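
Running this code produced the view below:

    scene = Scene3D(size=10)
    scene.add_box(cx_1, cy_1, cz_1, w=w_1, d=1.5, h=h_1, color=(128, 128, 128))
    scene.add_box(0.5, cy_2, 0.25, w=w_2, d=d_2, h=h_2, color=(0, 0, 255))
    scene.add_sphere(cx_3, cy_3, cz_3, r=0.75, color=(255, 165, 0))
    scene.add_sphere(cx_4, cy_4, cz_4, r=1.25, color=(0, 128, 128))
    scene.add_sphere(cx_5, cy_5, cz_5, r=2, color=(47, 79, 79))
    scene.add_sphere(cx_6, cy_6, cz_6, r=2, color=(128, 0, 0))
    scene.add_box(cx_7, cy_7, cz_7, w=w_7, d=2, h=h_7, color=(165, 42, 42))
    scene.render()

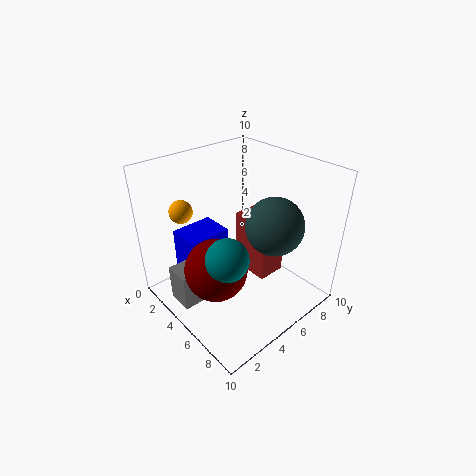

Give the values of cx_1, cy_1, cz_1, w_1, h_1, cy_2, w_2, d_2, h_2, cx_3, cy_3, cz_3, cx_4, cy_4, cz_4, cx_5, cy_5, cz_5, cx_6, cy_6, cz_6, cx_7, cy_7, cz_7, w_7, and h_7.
cx_1 = 3.5
cy_1 = 0.25
cz_1 = 1.5
w_1 = 1.75
h_1 = 2.5
cy_2 = 2.5
w_2 = 2.5
d_2 = 3.25
h_2 = 4.25
cx_3 = 3.25
cy_3 = 1.75
cz_3 = 7.5
cx_4 = 7.75
cy_4 = 1.75
cz_4 = 6.25
cx_5 = 6.75
cy_5 = 6.75
cz_5 = 6
cx_6 = 6
cy_6 = 2.25
cz_6 = 4.25
cx_7 = 4.25
cy_7 = 5.5
cz_7 = 2.25
w_7 = 2.75
h_7 = 4.25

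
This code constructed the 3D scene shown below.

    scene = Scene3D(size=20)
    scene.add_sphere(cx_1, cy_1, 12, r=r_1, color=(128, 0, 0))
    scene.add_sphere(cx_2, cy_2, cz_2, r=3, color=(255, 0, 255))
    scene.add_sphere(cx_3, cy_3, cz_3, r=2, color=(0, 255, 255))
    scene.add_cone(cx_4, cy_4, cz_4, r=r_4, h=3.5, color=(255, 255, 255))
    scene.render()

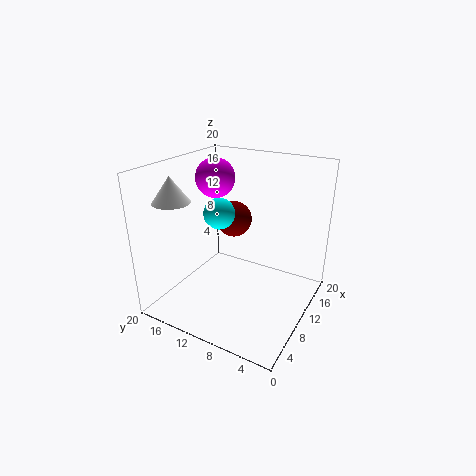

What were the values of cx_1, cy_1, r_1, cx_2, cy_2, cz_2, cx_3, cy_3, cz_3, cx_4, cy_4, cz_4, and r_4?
cx_1 = 11.5; cy_1 = 11.5; r_1 = 2.5; cx_2 = 14.5; cy_2 = 16.5; cz_2 = 16.5; cx_3 = 7; cy_3 = 11; cz_3 = 14.5; cx_4 = 5; cy_4 = 17; cz_4 = 15.5; r_4 = 2.5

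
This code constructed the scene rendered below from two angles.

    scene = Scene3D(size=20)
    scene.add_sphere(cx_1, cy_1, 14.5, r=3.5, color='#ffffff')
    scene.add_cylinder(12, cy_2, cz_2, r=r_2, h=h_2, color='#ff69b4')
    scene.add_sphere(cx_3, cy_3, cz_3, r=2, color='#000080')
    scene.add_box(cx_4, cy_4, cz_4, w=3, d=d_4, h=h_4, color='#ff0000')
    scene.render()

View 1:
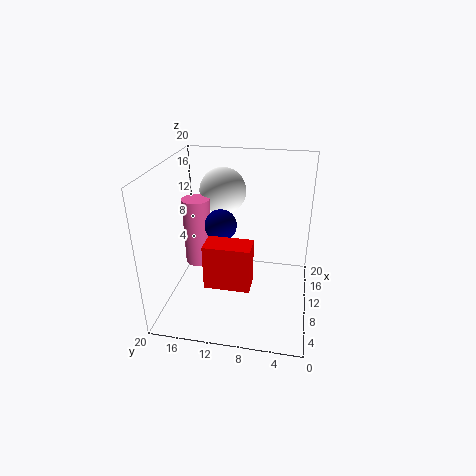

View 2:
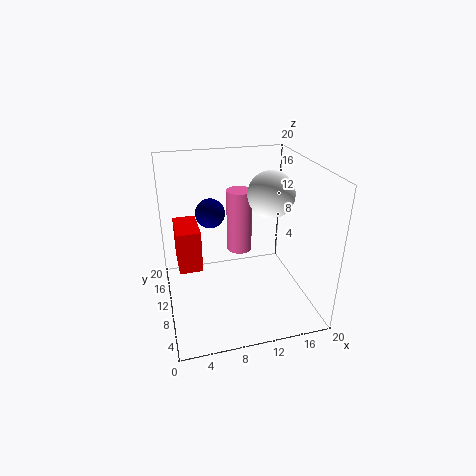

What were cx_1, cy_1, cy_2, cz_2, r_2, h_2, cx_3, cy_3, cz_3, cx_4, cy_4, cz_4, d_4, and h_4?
cx_1 = 16, cy_1 = 13.5, cy_2 = 16.5, cz_2 = 4.5, r_2 = 2, h_2 = 10, cx_3 = 6.5, cy_3 = 11.5, cz_3 = 13.5, cx_4 = 1.5, cy_4 = 7, cz_4 = 7.5, d_4 = 5.5, h_4 = 5.5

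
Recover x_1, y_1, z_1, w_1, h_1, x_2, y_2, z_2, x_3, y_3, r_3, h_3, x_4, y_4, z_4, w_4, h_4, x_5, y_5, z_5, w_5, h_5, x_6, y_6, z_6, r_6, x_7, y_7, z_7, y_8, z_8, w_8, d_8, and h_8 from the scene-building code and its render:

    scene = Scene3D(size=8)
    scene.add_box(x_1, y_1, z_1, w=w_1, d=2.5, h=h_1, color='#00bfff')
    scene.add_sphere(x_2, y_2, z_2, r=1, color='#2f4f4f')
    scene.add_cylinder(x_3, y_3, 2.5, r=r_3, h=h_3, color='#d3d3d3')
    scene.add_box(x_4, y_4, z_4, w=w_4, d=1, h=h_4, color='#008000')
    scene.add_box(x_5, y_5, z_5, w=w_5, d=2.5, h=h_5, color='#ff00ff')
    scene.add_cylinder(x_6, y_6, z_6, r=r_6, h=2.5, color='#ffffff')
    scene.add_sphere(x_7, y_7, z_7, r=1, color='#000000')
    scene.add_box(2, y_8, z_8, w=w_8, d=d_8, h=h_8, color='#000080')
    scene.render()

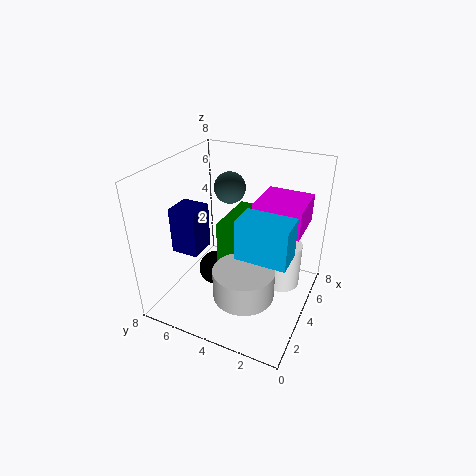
x_1 = 1.5, y_1 = 0.5, z_1 = 4.5, w_1 = 1.5, h_1 = 2, x_2 = 7, y_2 = 6, z_2 = 5.5, x_3 = 1.5, y_3 = 2.5, r_3 = 1.5, h_3 = 1.5, x_4 = 2.5, y_4 = 3.5, z_4 = 2.5, w_4 = 3, h_4 = 3, x_5 = 3.5, y_5 = 0.5, z_5 = 5, w_5 = 2.5, h_5 = 1.5, x_6 = 4.5, y_6 = 1.5, z_6 = 1.5, r_6 = 1, x_7 = 4, y_7 = 5.5, z_7 = 1.5, y_8 = 5.5, z_8 = 3.5, w_8 = 1.5, d_8 = 1.5, h_8 = 2.5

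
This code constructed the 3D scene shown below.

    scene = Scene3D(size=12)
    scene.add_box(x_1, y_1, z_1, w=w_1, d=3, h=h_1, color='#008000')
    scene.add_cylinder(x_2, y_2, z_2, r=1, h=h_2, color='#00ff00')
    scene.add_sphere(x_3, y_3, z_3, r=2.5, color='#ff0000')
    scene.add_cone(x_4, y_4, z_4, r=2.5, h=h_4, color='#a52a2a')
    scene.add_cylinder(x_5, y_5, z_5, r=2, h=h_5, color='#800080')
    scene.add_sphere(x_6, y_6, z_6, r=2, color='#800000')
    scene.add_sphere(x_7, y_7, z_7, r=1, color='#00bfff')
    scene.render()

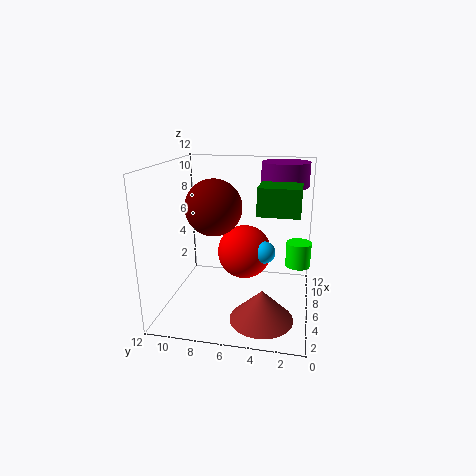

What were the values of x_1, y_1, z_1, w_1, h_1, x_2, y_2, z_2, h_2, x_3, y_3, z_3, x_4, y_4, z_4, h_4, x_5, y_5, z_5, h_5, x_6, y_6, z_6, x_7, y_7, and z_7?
x_1 = 2.5, y_1 = 1, z_1 = 9, w_1 = 2.5, h_1 = 2, x_2 = 6, y_2 = 1, z_2 = 4, h_2 = 2, x_3 = 9, y_3 = 6, z_3 = 3.5, x_4 = 3, y_4 = 3.5, z_4 = 0.5, h_4 = 2.5, x_5 = 8.5, y_5 = 2.5, z_5 = 10, h_5 = 2, x_6 = 2.5, y_6 = 7, z_6 = 9.5, x_7 = 8, y_7 = 4, z_7 = 4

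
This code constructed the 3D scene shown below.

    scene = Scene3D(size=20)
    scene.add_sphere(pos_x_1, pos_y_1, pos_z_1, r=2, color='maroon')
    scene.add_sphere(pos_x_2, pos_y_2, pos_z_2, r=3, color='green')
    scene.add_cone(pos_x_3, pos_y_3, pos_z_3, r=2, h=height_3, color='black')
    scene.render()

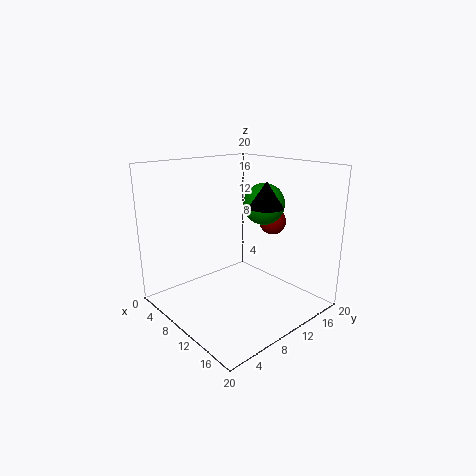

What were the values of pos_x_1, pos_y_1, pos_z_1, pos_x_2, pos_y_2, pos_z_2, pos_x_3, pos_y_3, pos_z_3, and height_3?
pos_x_1 = 10
pos_y_1 = 17
pos_z_1 = 11
pos_x_2 = 10
pos_y_2 = 15
pos_z_2 = 14
pos_x_3 = 17
pos_y_3 = 8
pos_z_3 = 16
height_3 = 3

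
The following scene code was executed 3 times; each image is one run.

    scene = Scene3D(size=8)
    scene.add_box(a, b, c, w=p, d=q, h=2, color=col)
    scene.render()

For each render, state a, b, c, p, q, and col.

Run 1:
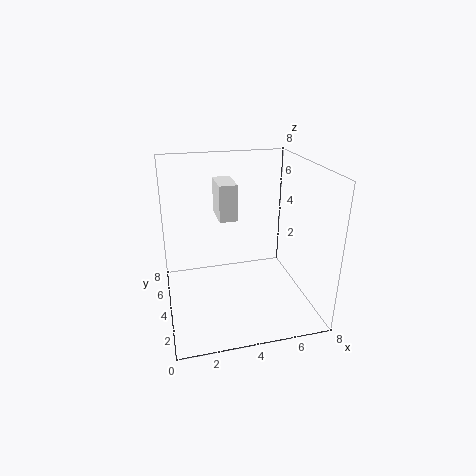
a = 3, b = 4, c = 5, p = 1, q = 2, col = 'white'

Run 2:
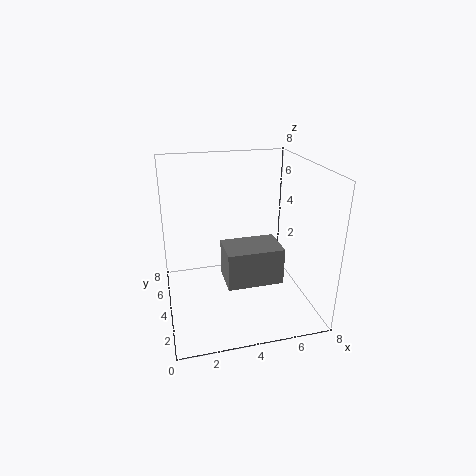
a = 3, b = 2, c = 2, p = 3, q = 2, col = 'gray'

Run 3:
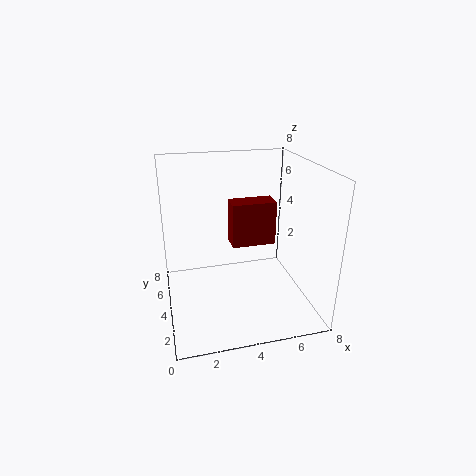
a = 3, b = 1, c = 5, p = 2, q = 1, col = 'maroon'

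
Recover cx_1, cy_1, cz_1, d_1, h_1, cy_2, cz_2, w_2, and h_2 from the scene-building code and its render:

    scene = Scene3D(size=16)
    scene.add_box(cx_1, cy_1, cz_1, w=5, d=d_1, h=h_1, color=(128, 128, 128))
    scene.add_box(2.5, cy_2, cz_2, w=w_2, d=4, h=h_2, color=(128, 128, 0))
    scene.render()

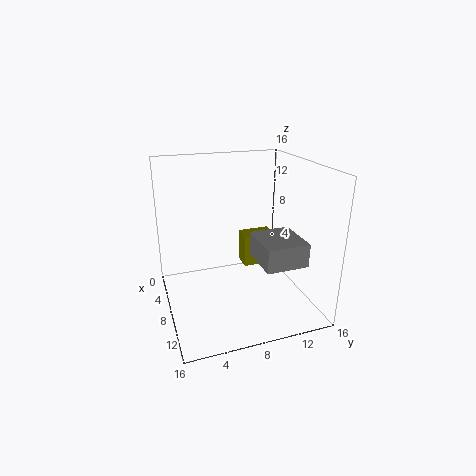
cx_1 = 9, cy_1 = 9, cz_1 = 6.5, d_1 = 4.5, h_1 = 2.5, cy_2 = 10, cz_2 = 2.5, w_2 = 2.5, h_2 = 4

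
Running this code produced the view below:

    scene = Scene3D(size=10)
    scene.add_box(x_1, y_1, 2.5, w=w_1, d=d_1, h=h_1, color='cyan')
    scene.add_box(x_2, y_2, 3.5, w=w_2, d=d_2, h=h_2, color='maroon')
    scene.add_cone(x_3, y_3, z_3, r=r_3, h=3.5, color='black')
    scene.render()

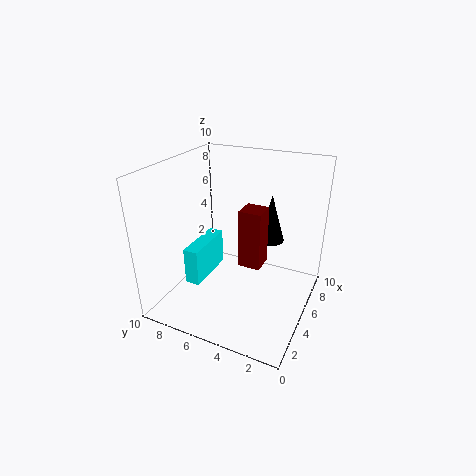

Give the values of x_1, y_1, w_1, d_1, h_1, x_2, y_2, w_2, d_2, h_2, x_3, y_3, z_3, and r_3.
x_1 = 2; y_1 = 6.5; w_1 = 3.5; d_1 = 1; h_1 = 2.5; x_2 = 4; y_2 = 3; w_2 = 1.5; d_2 = 1.5; h_2 = 4; x_3 = 7.5; y_3 = 3.5; z_3 = 4; r_3 = 1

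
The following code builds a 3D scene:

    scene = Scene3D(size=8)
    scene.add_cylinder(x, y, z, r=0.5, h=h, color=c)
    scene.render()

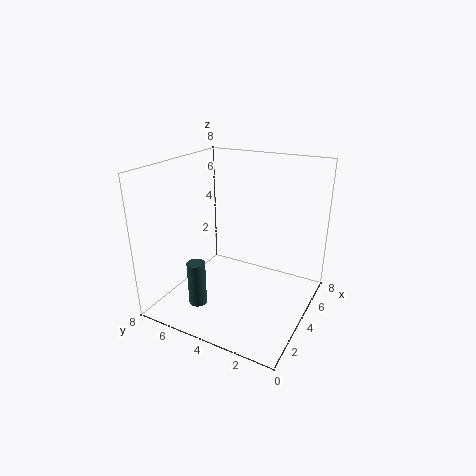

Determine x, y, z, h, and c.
x = 2; y = 5.5; z = 0.5; h = 2.5; c = 'darkslategray'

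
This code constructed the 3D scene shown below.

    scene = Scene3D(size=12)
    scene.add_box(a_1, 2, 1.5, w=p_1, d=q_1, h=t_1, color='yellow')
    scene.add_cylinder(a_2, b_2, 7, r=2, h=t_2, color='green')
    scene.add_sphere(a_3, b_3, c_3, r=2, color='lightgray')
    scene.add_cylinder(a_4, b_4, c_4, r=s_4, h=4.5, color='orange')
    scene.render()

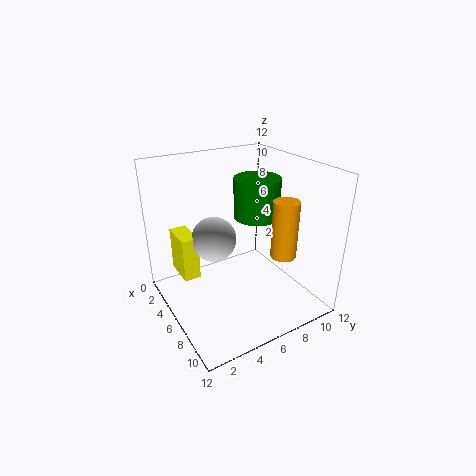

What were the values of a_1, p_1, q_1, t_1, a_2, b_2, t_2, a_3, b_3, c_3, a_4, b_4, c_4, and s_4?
a_1 = 0.5, p_1 = 3, q_1 = 1.5, t_1 = 4, a_2 = 5, b_2 = 8.5, t_2 = 3.5, a_3 = 3.5, b_3 = 5, c_3 = 5, a_4 = 9.5, b_4 = 8, c_4 = 5.5, s_4 = 1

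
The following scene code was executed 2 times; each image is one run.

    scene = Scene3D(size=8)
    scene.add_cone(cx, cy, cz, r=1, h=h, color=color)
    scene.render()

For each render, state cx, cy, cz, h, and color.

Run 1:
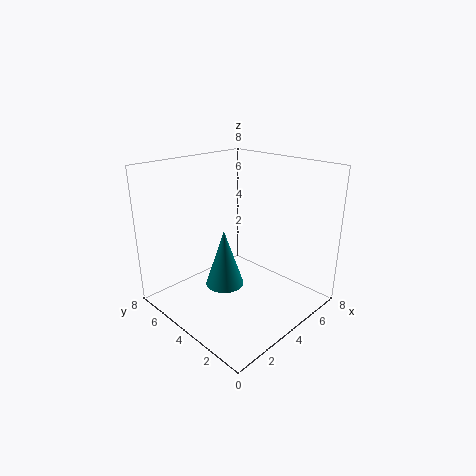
cx = 2.5, cy = 3.5, cz = 2, h = 3, color = 'teal'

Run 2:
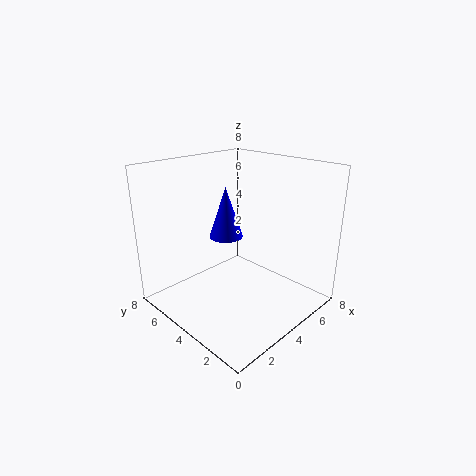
cx = 4.5, cy = 5.5, cz = 3.5, h = 3, color = 'blue'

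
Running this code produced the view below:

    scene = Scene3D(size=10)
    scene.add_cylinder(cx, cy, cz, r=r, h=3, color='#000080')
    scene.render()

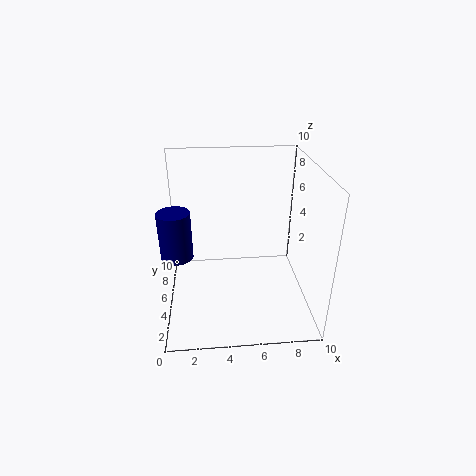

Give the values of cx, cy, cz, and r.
cx = 1; cy = 3; cz = 5; r = 1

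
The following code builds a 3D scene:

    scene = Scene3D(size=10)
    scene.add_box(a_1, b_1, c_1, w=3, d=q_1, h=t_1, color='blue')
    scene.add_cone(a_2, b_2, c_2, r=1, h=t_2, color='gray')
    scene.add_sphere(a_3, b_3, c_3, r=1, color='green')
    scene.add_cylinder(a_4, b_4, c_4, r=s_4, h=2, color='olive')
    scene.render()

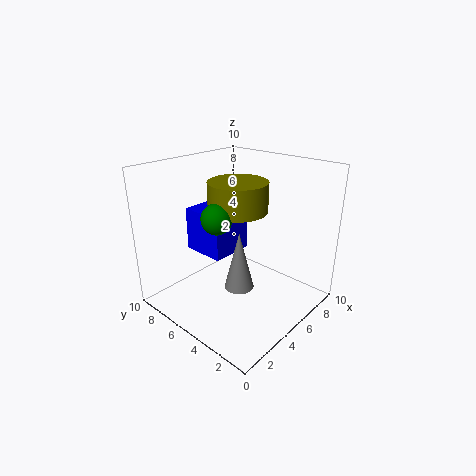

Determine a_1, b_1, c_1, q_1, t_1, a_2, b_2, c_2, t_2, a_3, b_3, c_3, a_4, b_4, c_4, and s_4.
a_1 = 3, b_1 = 5, c_1 = 4, q_1 = 3, t_1 = 3, a_2 = 4, b_2 = 4, c_2 = 2, t_2 = 4, a_3 = 3, b_3 = 5, c_3 = 7, a_4 = 5, b_4 = 5, c_4 = 7, s_4 = 2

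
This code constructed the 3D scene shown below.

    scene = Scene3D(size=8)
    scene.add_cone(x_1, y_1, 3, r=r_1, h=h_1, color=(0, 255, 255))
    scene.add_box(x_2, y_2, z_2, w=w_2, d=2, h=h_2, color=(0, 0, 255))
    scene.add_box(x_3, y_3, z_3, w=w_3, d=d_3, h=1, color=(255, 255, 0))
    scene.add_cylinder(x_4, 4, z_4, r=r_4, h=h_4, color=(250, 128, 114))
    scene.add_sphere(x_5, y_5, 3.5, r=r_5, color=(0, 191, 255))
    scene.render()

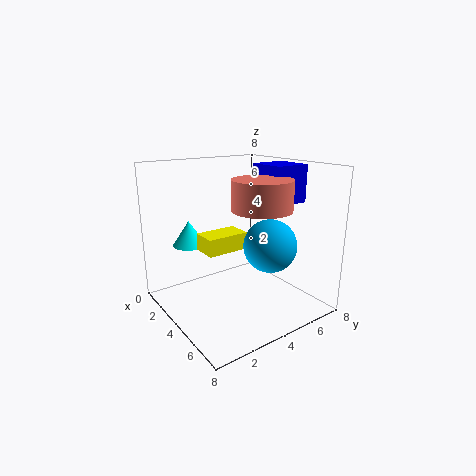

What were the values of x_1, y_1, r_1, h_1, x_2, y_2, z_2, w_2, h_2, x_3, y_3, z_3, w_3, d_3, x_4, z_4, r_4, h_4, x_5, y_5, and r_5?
x_1 = 1
y_1 = 2.5
r_1 = 1
h_1 = 1.5
x_2 = 4
y_2 = 5
z_2 = 6
w_2 = 2
h_2 = 2
x_3 = 2
y_3 = 2.5
z_3 = 3
w_3 = 1.5
d_3 = 2.5
x_4 = 6
z_4 = 6
r_4 = 1.5
h_4 = 1.5
x_5 = 5
y_5 = 5.5
r_5 = 1.5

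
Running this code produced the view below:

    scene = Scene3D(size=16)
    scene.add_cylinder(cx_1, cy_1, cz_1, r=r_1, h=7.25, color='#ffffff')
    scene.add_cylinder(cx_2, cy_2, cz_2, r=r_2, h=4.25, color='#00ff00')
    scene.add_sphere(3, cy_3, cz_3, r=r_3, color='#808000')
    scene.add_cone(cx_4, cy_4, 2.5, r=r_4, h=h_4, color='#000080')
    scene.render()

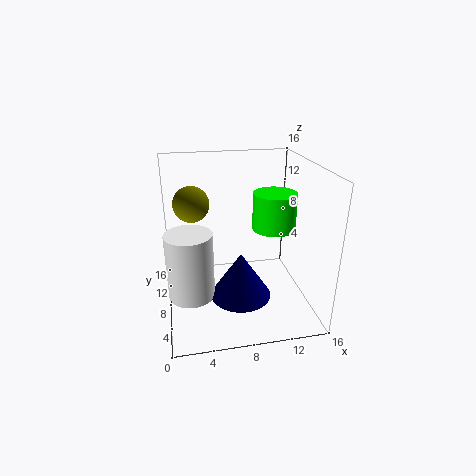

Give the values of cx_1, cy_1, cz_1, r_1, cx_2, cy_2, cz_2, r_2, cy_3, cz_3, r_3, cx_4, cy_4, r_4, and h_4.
cx_1 = 2.5, cy_1 = 6.25, cz_1 = 2.5, r_1 = 2.5, cx_2 = 12.5, cy_2 = 9.25, cz_2 = 8.25, r_2 = 2.5, cy_3 = 6, cz_3 = 13, r_3 = 1.75, cx_4 = 7.75, cy_4 = 5.25, r_4 = 3.25, h_4 = 5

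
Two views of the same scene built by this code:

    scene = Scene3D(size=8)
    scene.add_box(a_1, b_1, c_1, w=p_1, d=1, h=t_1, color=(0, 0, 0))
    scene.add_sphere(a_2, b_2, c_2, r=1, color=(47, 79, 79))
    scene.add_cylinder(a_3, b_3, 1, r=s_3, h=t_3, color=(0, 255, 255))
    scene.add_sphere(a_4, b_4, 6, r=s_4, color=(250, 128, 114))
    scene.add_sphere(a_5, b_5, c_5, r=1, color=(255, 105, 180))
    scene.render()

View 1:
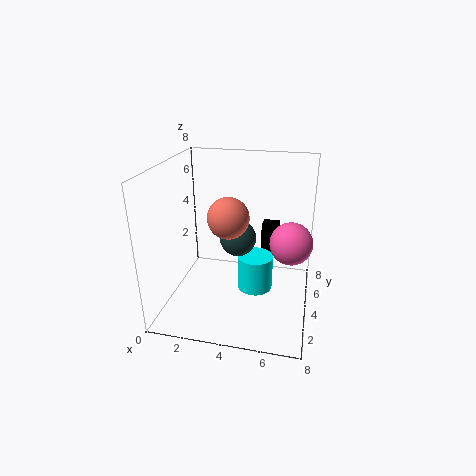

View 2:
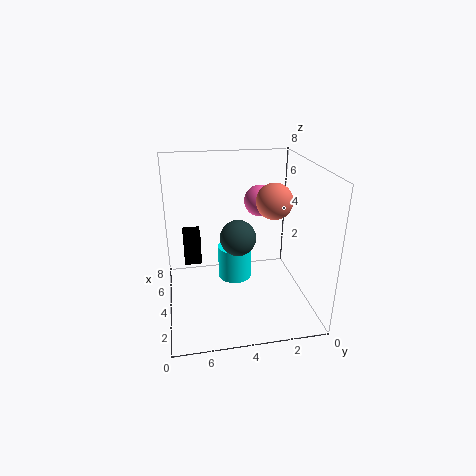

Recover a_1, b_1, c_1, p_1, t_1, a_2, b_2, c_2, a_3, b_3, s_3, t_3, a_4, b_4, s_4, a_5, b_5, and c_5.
a_1 = 5, b_1 = 6, c_1 = 2, p_1 = 1, t_1 = 2, a_2 = 4, b_2 = 4, c_2 = 4, a_3 = 5, b_3 = 4, s_3 = 1, t_3 = 2, a_4 = 4, b_4 = 2, s_4 = 1, a_5 = 7, b_5 = 2, c_5 = 5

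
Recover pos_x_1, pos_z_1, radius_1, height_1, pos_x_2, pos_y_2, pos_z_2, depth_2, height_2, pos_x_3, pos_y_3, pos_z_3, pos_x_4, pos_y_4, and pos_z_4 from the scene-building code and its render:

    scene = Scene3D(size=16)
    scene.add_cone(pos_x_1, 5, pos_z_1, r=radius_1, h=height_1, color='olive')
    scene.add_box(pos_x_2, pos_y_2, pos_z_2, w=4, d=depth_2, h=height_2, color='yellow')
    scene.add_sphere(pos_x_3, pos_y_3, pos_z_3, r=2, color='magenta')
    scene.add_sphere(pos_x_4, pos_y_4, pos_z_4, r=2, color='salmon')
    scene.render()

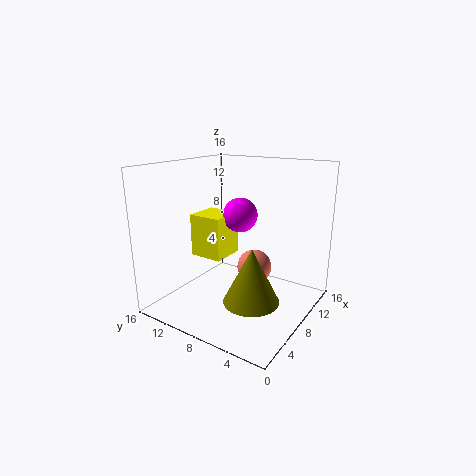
pos_x_1 = 6; pos_z_1 = 2; radius_1 = 3; height_1 = 6; pos_x_2 = 7; pos_y_2 = 10; pos_z_2 = 5; depth_2 = 4; height_2 = 5; pos_x_3 = 10; pos_y_3 = 9; pos_z_3 = 10; pos_x_4 = 10; pos_y_4 = 7; pos_z_4 = 4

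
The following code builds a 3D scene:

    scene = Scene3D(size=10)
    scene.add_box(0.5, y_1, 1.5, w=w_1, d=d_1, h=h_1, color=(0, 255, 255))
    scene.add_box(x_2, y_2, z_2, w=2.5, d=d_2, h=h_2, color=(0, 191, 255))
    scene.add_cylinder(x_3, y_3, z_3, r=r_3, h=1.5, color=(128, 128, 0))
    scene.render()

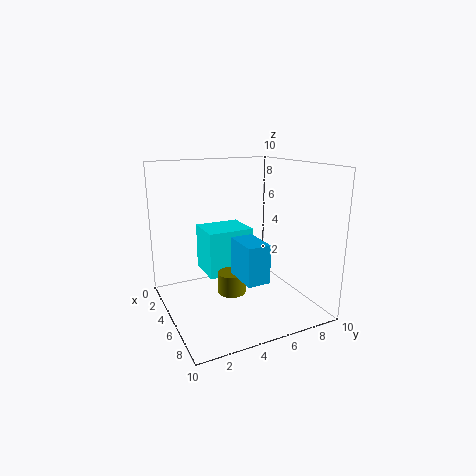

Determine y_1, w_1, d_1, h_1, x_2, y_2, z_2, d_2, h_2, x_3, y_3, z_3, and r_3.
y_1 = 3.5
w_1 = 3
d_1 = 3.5
h_1 = 3.5
x_2 = 6
y_2 = 4
z_2 = 3
d_2 = 1.5
h_2 = 2.5
x_3 = 5
y_3 = 4.5
z_3 = 1
r_3 = 1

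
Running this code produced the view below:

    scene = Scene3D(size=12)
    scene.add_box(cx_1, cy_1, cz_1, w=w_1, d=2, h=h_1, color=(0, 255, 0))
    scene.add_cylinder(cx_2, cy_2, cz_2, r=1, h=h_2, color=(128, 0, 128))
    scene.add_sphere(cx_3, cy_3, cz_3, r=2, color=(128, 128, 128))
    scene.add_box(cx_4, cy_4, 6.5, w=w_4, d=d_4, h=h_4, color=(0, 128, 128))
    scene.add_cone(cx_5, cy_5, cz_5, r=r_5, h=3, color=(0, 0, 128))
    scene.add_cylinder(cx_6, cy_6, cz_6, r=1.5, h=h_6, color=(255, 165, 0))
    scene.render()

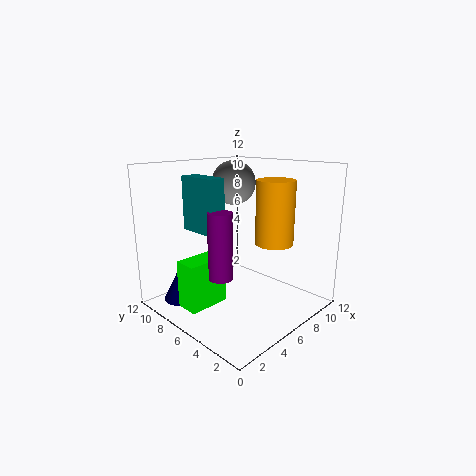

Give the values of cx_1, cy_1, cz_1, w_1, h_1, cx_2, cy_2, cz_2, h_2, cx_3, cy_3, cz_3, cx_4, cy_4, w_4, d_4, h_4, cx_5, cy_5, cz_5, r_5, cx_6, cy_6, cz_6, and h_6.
cx_1 = 1.5; cy_1 = 6.5; cz_1 = 0.5; w_1 = 3.5; h_1 = 4; cx_2 = 4; cy_2 = 6; cz_2 = 3; h_2 = 5.5; cx_3 = 8.5; cy_3 = 9; cz_3 = 10; cx_4 = 3.5; cy_4 = 6.5; w_4 = 1.5; d_4 = 3.5; h_4 = 4.5; cx_5 = 2.5; cy_5 = 9.5; cz_5 = 0.5; r_5 = 1.5; cx_6 = 7; cy_6 = 3; cz_6 = 6; h_6 = 5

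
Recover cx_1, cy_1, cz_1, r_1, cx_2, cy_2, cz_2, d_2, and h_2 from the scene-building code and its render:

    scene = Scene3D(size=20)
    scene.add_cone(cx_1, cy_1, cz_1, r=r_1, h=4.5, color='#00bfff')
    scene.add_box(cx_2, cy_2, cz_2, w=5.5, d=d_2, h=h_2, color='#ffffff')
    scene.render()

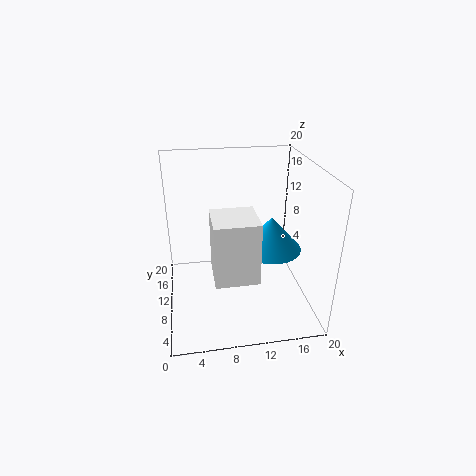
cx_1 = 14, cy_1 = 7.5, cz_1 = 9.5, r_1 = 4, cx_2 = 6, cy_2 = 2.5, cz_2 = 7.5, d_2 = 5.5, h_2 = 8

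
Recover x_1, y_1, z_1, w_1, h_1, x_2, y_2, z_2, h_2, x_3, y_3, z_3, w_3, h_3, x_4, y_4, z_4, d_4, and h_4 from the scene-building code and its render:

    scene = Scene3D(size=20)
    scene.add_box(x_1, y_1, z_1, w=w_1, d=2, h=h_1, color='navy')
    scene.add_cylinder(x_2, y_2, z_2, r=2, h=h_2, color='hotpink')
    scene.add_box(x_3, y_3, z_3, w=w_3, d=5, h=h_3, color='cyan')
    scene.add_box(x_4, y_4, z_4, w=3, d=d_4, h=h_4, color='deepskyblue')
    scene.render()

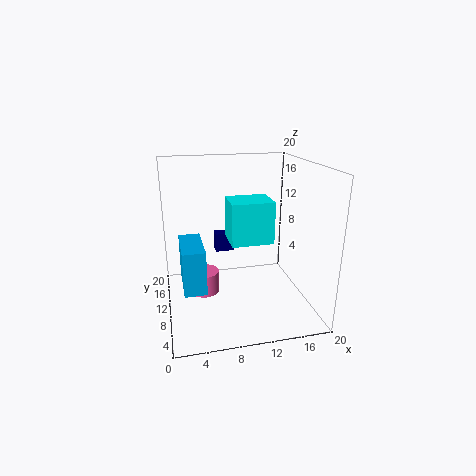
x_1 = 8
y_1 = 17
z_1 = 5
w_1 = 3
h_1 = 3
x_2 = 5
y_2 = 9
z_2 = 3
h_2 = 3
x_3 = 9
y_3 = 9
z_3 = 9
w_3 = 6
h_3 = 6
x_4 = 2
y_4 = 6
z_4 = 4
d_4 = 7
h_4 = 6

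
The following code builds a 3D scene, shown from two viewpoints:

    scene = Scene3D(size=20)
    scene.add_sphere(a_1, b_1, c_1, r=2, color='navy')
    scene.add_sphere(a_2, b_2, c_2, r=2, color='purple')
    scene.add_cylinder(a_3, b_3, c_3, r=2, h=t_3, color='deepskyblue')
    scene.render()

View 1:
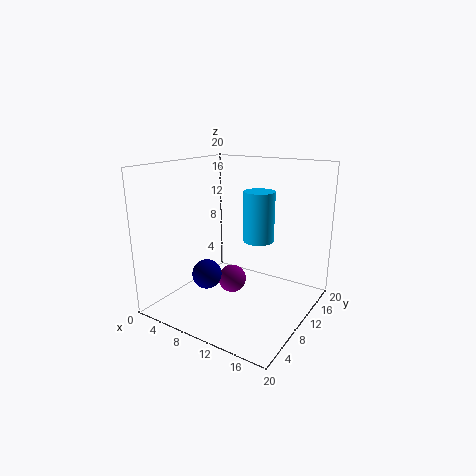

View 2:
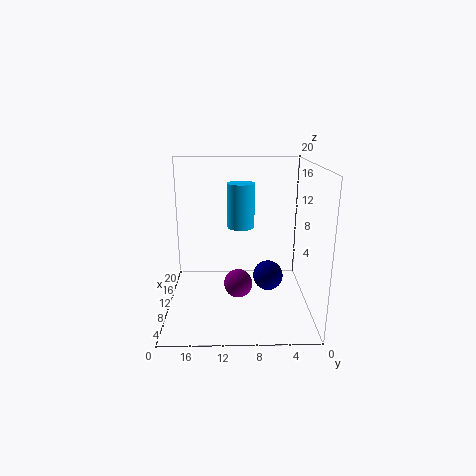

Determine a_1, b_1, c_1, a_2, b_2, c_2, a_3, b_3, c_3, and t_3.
a_1 = 7.5
b_1 = 6
c_1 = 5.5
a_2 = 9
b_2 = 10
c_2 = 3.5
a_3 = 13.5
b_3 = 9.5
c_3 = 10.5
t_3 = 6.5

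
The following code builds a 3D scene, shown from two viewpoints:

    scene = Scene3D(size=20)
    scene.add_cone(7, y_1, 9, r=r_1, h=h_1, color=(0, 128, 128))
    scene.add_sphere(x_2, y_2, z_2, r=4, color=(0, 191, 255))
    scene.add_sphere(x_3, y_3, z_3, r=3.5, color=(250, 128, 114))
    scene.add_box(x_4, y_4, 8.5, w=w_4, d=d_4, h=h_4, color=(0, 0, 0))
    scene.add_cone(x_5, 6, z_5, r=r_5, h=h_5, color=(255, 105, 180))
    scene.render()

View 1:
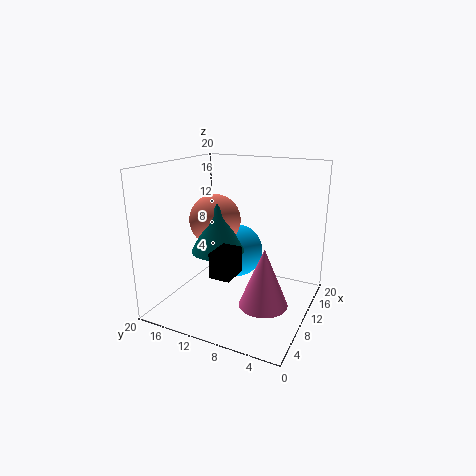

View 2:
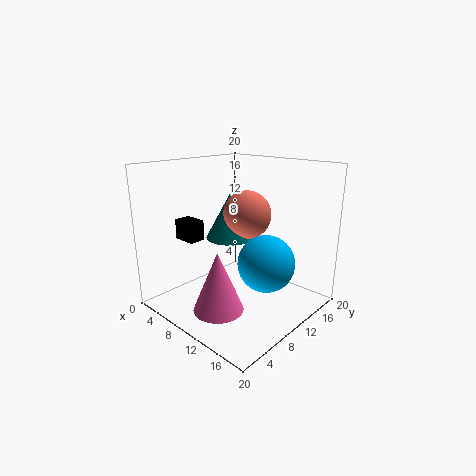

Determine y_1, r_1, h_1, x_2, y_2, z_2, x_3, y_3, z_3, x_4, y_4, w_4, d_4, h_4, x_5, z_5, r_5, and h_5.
y_1 = 11.5, r_1 = 3.5, h_1 = 6.5, x_2 = 13.5, y_2 = 12, z_2 = 6.5, x_3 = 9, y_3 = 13, z_3 = 12.5, x_4 = 0.5, y_4 = 6.5, w_4 = 3.5, d_4 = 2.5, h_4 = 3, x_5 = 10, z_5 = 0.5, r_5 = 3.5, h_5 = 8.5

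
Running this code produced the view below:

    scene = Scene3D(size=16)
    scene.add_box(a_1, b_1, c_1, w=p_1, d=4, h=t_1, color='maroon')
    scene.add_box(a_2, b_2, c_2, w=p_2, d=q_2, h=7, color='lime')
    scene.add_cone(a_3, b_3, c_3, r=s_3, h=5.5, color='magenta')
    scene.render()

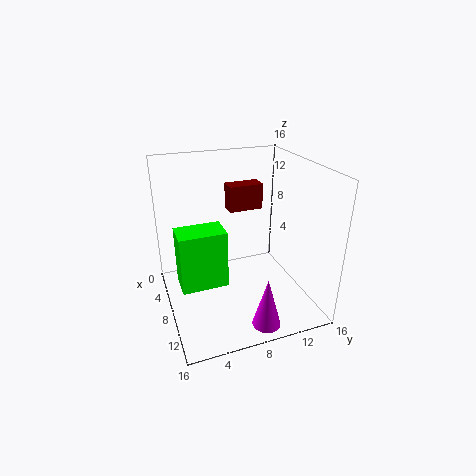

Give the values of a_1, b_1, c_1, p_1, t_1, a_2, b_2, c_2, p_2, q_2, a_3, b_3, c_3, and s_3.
a_1 = 3.5, b_1 = 8, c_1 = 10, p_1 = 2, t_1 = 3, a_2 = 4, b_2 = 1.5, c_2 = 1.5, p_2 = 3.5, q_2 = 5.5, a_3 = 14, b_3 = 9, c_3 = 0.5, s_3 = 1.5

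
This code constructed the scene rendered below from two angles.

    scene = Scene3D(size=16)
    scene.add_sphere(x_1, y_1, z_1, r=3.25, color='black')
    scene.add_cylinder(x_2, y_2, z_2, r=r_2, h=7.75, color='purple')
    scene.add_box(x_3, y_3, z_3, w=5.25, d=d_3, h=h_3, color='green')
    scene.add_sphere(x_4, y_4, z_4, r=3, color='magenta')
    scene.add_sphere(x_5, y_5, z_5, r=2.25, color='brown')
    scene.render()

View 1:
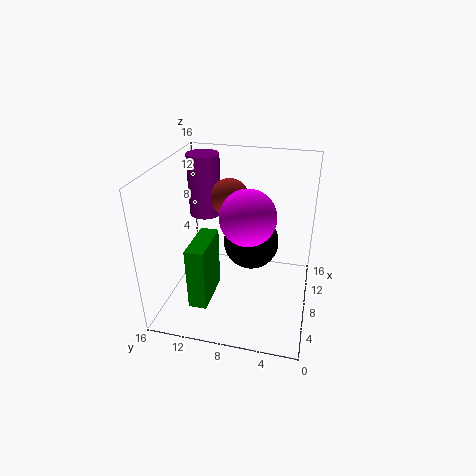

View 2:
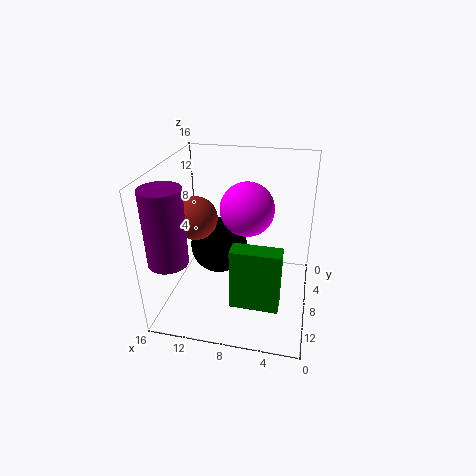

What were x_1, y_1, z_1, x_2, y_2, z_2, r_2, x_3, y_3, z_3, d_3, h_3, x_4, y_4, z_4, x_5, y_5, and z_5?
x_1 = 10.5, y_1 = 7, z_1 = 6.25, x_2 = 13.75, y_2 = 13.75, z_2 = 7.75, r_2 = 2, x_3 = 2.75, y_3 = 10.25, z_3 = 1.75, d_3 = 2, h_3 = 7, x_4 = 7.25, y_4 = 6.75, z_4 = 11, x_5 = 12, y_5 = 10, z_5 = 11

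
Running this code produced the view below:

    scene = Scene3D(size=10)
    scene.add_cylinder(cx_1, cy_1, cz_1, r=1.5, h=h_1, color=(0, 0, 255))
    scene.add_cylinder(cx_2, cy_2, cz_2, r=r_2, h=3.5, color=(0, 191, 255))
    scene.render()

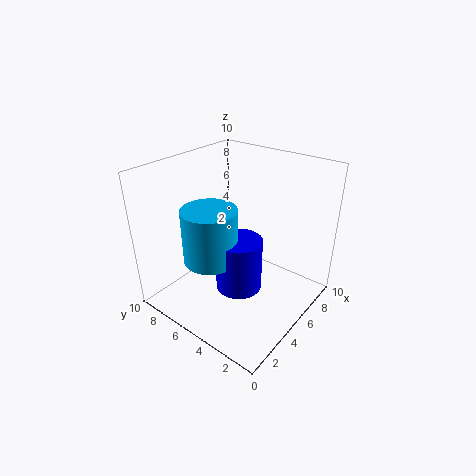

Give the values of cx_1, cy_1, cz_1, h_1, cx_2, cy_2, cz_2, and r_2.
cx_1 = 3.5; cy_1 = 3.75; cz_1 = 2.5; h_1 = 3.5; cx_2 = 2.5; cy_2 = 5.25; cz_2 = 4.5; r_2 = 1.75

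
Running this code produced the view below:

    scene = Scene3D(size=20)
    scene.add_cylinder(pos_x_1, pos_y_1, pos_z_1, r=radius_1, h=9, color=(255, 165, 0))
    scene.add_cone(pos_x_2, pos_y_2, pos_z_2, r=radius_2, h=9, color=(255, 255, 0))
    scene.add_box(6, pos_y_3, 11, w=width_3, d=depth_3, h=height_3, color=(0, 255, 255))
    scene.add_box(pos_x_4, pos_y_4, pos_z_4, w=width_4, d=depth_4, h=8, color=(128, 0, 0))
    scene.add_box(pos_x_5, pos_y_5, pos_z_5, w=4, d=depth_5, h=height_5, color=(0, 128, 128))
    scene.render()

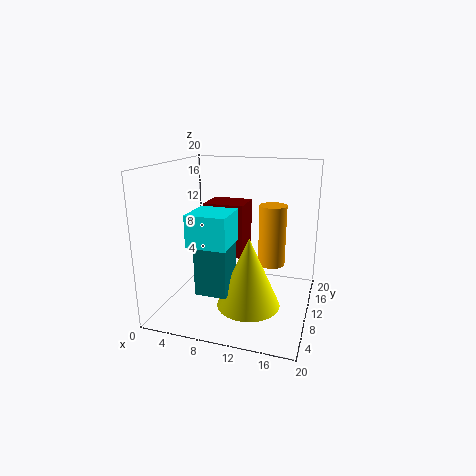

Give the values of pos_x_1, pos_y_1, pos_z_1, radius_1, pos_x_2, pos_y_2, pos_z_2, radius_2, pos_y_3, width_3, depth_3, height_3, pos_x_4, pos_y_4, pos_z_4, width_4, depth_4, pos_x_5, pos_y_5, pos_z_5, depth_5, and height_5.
pos_x_1 = 14
pos_y_1 = 14
pos_z_1 = 5
radius_1 = 2
pos_x_2 = 13
pos_y_2 = 5
pos_z_2 = 3
radius_2 = 4
pos_y_3 = 2
width_3 = 5
depth_3 = 5
height_3 = 4
pos_x_4 = 4
pos_y_4 = 12
pos_z_4 = 6
width_4 = 6
depth_4 = 5
pos_x_5 = 7
pos_y_5 = 2
pos_z_5 = 5
depth_5 = 4
height_5 = 8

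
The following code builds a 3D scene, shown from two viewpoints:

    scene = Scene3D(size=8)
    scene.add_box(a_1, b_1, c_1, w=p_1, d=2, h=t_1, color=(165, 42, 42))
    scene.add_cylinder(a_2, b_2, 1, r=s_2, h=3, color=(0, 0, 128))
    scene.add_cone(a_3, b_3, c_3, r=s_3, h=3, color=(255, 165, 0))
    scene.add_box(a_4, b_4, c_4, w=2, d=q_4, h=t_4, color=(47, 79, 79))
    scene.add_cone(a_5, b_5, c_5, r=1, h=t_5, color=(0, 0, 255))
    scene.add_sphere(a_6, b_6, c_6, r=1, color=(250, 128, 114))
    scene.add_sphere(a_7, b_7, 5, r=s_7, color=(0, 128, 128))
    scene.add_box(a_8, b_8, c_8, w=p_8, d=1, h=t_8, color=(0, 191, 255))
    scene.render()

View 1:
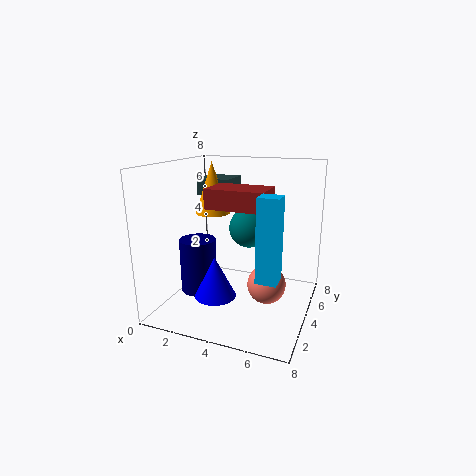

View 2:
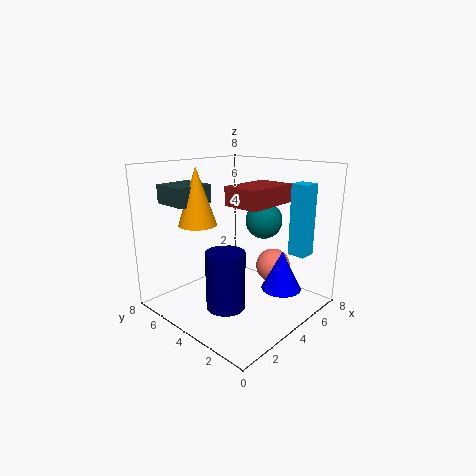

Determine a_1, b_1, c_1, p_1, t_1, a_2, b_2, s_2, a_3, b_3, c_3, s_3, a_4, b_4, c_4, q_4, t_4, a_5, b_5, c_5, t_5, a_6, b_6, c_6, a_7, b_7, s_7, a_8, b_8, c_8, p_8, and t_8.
a_1 = 3; b_1 = 2; c_1 = 6; p_1 = 3; t_1 = 1; a_2 = 2; b_2 = 3; s_2 = 1; a_3 = 2; b_3 = 5; c_3 = 5; s_3 = 1; a_4 = 1; b_4 = 5; c_4 = 6; q_4 = 2; t_4 = 1; a_5 = 4; b_5 = 1; c_5 = 2; t_5 = 2; a_6 = 6; b_6 = 3; c_6 = 2; a_7 = 5; b_7 = 3; s_7 = 1; a_8 = 6; b_8 = 1; c_8 = 3; p_8 = 1; t_8 = 4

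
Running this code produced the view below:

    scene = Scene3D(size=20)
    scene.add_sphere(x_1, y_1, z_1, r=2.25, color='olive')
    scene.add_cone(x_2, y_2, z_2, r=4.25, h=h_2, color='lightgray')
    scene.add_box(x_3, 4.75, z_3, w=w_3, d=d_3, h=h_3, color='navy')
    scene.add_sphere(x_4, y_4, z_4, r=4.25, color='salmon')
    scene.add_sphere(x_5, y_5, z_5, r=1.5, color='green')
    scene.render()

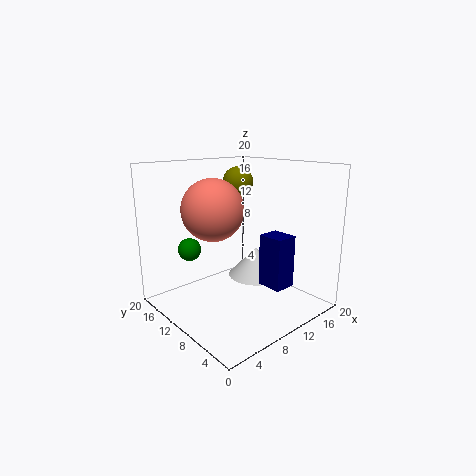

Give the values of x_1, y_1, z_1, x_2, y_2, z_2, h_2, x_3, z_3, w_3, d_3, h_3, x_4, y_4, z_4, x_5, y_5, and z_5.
x_1 = 13.5; y_1 = 14; z_1 = 17; x_2 = 15.5; y_2 = 12; z_2 = 2.25; h_2 = 4.5; x_3 = 12.75; z_3 = 2.75; w_3 = 3.25; d_3 = 3.75; h_3 = 7.5; x_4 = 7.25; y_4 = 12; z_4 = 14; x_5 = 3.5; y_5 = 12.25; z_5 = 9.25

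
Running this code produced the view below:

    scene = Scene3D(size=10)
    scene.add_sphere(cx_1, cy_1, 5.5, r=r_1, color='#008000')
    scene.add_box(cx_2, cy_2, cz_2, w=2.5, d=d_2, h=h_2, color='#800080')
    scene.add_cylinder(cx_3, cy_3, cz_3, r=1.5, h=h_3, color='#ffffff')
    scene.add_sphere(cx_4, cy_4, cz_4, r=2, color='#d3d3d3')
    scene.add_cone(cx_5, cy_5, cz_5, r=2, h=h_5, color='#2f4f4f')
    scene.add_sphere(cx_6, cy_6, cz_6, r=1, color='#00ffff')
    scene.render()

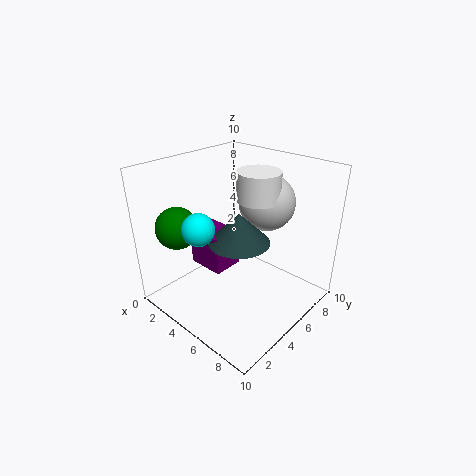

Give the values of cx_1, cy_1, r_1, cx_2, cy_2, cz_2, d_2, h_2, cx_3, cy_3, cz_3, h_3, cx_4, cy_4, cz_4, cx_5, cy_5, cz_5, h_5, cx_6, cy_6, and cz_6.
cx_1 = 1.5; cy_1 = 2.5; r_1 = 1.5; cx_2 = 3; cy_2 = 2.5; cz_2 = 3.5; d_2 = 2; h_2 = 2.5; cx_3 = 5.5; cy_3 = 6.5; cz_3 = 7.5; h_3 = 2; cx_4 = 5.5; cy_4 = 7.5; cz_4 = 7; cx_5 = 6; cy_5 = 4; cz_5 = 5.5; h_5 = 2; cx_6 = 5; cy_6 = 1.5; cz_6 = 7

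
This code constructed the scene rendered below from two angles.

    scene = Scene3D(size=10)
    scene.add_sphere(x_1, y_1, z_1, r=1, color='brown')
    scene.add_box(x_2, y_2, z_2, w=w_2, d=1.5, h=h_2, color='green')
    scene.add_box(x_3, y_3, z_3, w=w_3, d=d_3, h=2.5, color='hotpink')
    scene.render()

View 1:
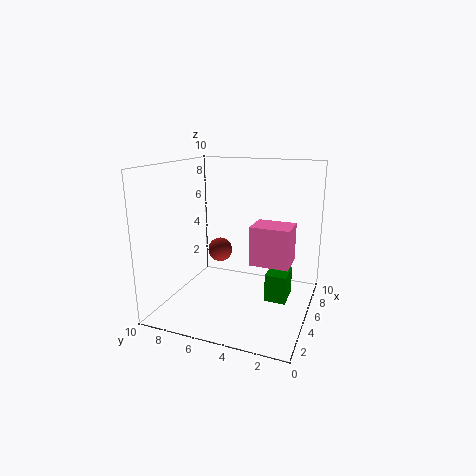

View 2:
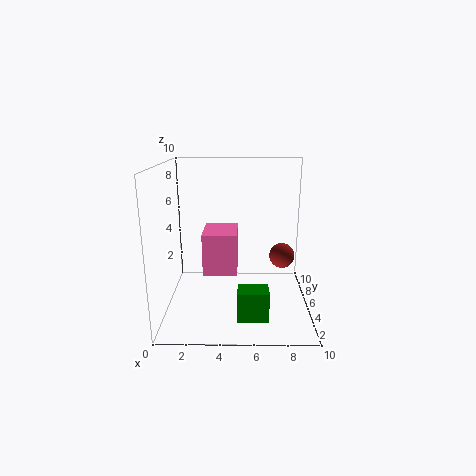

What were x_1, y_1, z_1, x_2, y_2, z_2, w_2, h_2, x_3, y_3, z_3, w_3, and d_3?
x_1 = 8.5
y_1 = 8
z_1 = 2.5
x_2 = 5
y_2 = 1.5
z_2 = 0.5
w_2 = 2
h_2 = 2
x_3 = 3
y_3 = 1
z_3 = 4
w_3 = 2
d_3 = 2.5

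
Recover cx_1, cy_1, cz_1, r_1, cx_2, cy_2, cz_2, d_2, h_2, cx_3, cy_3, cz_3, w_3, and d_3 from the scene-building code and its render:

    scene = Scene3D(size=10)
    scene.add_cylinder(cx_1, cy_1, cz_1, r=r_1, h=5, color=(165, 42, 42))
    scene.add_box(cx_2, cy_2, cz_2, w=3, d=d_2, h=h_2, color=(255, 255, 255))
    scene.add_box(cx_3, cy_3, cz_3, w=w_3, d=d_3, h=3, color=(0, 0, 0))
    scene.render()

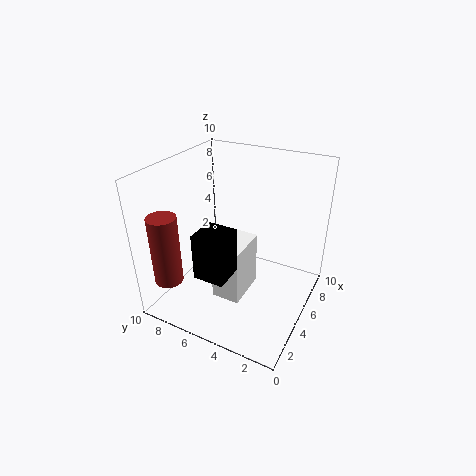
cx_1 = 2; cy_1 = 9; cz_1 = 2; r_1 = 1; cx_2 = 3; cy_2 = 4; cz_2 = 1; d_2 = 2; h_2 = 4; cx_3 = 1; cy_3 = 4; cz_3 = 4; w_3 = 2; d_3 = 2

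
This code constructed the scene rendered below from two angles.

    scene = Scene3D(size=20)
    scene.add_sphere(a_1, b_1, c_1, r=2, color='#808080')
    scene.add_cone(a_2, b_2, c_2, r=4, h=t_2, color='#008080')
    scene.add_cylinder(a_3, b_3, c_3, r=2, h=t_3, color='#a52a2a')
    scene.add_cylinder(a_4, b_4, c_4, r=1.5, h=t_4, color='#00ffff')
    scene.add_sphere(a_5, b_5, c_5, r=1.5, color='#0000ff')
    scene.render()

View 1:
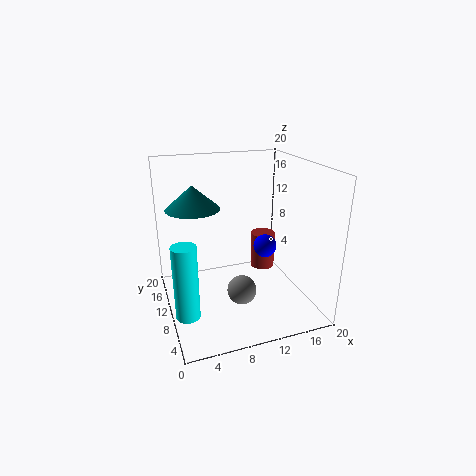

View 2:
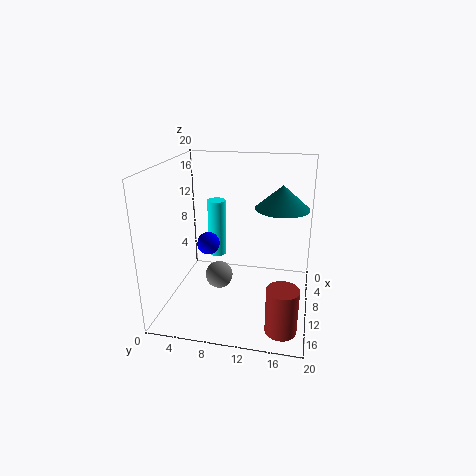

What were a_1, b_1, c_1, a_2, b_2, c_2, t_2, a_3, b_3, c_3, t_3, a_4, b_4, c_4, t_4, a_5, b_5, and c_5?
a_1 = 9.5
b_1 = 7
c_1 = 3.5
a_2 = 5
b_2 = 15.5
c_2 = 13
t_2 = 3.5
a_3 = 17
b_3 = 17
c_3 = 1
t_3 = 6
a_4 = 1.5
b_4 = 4.5
c_4 = 3
t_4 = 9.5
a_5 = 12.5
b_5 = 6.5
c_5 = 10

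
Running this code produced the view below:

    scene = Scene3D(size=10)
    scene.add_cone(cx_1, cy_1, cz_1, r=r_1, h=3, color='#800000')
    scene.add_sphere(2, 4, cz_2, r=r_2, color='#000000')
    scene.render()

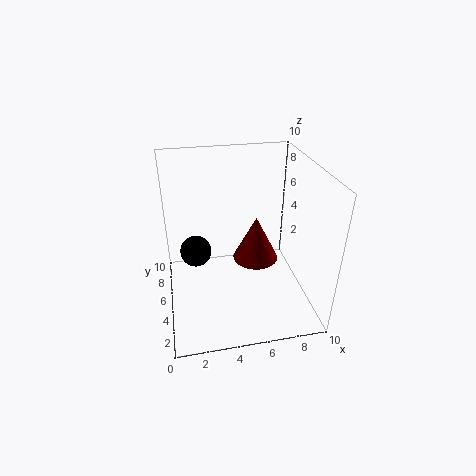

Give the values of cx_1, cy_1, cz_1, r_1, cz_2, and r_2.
cx_1 = 6, cy_1 = 4, cz_1 = 4, r_1 = 1.5, cz_2 = 5, r_2 = 1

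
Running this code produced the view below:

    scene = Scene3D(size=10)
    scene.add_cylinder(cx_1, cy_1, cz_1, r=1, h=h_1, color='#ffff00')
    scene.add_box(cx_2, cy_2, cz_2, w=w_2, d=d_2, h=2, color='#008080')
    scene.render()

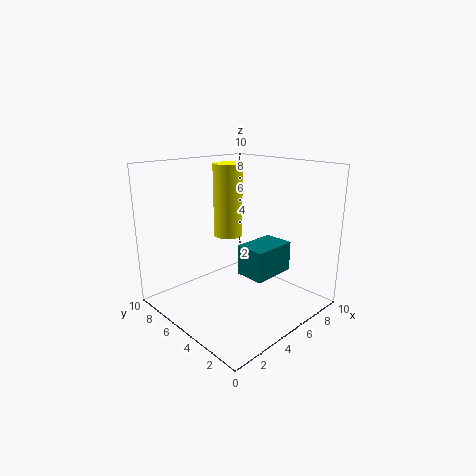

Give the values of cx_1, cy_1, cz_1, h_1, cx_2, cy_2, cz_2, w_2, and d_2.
cx_1 = 5; cy_1 = 6; cz_1 = 5; h_1 = 5; cx_2 = 4; cy_2 = 2; cz_2 = 3; w_2 = 3; d_2 = 2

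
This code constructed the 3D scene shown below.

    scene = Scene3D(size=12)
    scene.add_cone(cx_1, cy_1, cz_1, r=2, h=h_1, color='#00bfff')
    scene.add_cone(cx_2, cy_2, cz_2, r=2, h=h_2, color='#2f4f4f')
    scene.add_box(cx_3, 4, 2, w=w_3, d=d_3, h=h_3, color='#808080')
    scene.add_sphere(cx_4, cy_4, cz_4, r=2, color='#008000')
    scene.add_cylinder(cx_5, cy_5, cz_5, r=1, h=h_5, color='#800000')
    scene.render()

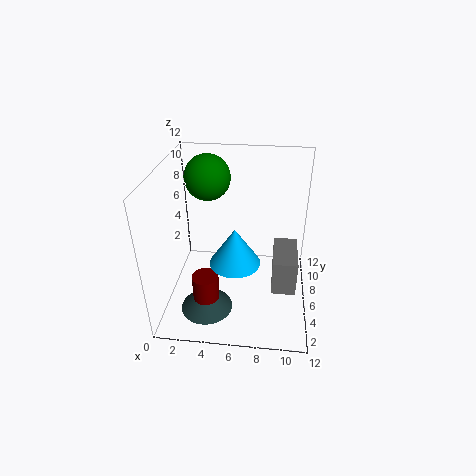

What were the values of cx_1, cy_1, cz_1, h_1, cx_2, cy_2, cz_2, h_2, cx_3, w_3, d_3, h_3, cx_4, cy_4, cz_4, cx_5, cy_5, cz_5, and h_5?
cx_1 = 6
cy_1 = 4
cz_1 = 5
h_1 = 3
cx_2 = 4
cy_2 = 2
cz_2 = 2
h_2 = 2
cx_3 = 9
w_3 = 2
d_3 = 4
h_3 = 3
cx_4 = 3
cy_4 = 9
cz_4 = 10
cx_5 = 4
cy_5 = 2
cz_5 = 1
h_5 = 4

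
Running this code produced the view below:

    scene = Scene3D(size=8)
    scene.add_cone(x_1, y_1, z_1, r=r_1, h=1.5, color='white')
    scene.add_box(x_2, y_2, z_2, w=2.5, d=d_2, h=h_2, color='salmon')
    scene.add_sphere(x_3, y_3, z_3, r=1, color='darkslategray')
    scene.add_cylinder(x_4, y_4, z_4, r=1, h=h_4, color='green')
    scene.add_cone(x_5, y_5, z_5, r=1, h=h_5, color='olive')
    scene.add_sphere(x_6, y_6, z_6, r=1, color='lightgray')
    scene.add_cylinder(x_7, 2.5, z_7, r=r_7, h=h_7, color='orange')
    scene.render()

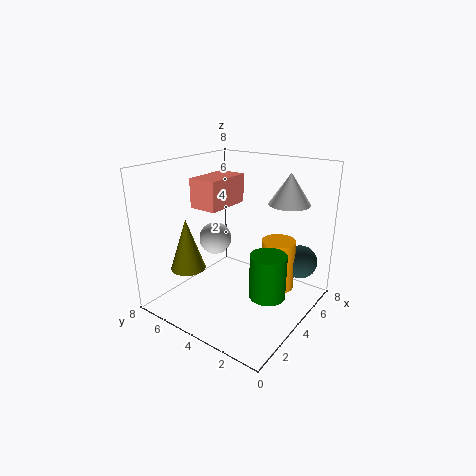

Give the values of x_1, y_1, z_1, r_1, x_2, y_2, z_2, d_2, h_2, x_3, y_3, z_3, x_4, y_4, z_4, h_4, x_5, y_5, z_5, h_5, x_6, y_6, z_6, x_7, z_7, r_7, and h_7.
x_1 = 4, y_1 = 1, z_1 = 6.5, r_1 = 1, x_2 = 2, y_2 = 4, z_2 = 6, d_2 = 1.5, h_2 = 1.5, x_3 = 7, y_3 = 1.5, z_3 = 2, x_4 = 4, y_4 = 2, z_4 = 1, h_4 = 2.5, x_5 = 2.5, y_5 = 6.5, z_5 = 2, h_5 = 3, x_6 = 5, y_6 = 6.5, z_6 = 3, x_7 = 6, z_7 = 0.5, r_7 = 1, h_7 = 3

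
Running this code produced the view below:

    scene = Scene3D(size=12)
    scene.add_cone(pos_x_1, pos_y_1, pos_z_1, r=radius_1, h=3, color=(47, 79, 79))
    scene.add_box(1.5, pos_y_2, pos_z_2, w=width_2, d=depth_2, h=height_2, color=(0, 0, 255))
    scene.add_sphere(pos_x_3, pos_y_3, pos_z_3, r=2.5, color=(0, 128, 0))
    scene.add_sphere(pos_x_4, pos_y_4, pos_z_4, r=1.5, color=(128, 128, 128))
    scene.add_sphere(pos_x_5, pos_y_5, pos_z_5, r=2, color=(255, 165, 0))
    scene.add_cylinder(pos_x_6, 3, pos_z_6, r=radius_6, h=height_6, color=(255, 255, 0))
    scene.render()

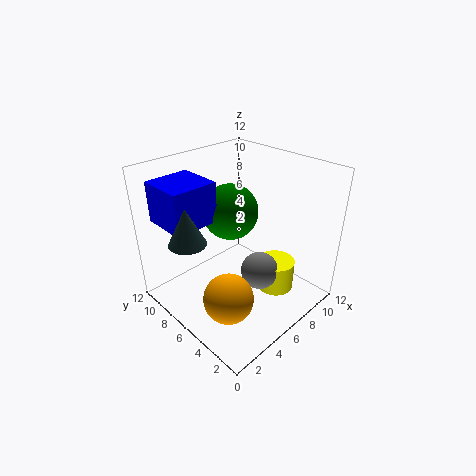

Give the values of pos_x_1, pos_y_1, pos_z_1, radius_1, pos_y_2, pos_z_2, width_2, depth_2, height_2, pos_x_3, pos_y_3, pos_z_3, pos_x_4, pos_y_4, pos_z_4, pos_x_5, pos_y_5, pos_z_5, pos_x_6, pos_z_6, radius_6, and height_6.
pos_x_1 = 2
pos_y_1 = 7.5
pos_z_1 = 6.5
radius_1 = 1.5
pos_y_2 = 8
pos_z_2 = 7
width_2 = 4
depth_2 = 4
height_2 = 3.5
pos_x_3 = 7.5
pos_y_3 = 8.5
pos_z_3 = 7
pos_x_4 = 6
pos_y_4 = 3.5
pos_z_4 = 4
pos_x_5 = 3
pos_y_5 = 4
pos_z_5 = 2.5
pos_x_6 = 7.5
pos_z_6 = 2
radius_6 = 1.5
height_6 = 2.5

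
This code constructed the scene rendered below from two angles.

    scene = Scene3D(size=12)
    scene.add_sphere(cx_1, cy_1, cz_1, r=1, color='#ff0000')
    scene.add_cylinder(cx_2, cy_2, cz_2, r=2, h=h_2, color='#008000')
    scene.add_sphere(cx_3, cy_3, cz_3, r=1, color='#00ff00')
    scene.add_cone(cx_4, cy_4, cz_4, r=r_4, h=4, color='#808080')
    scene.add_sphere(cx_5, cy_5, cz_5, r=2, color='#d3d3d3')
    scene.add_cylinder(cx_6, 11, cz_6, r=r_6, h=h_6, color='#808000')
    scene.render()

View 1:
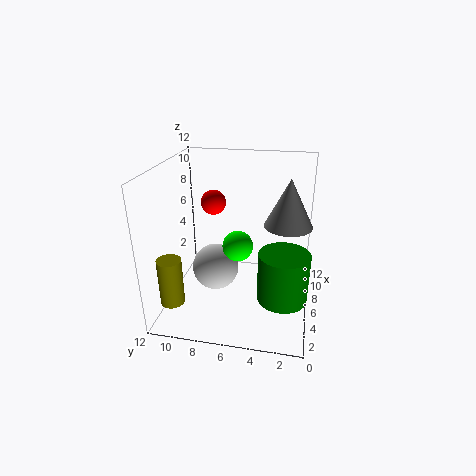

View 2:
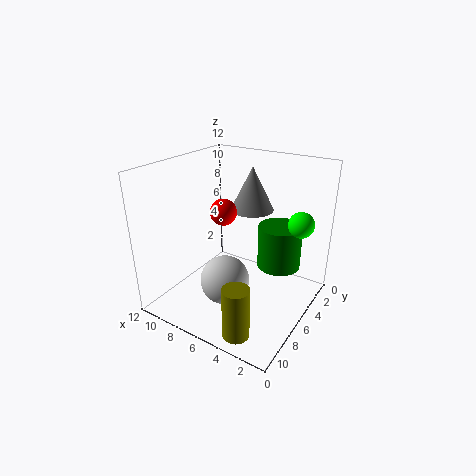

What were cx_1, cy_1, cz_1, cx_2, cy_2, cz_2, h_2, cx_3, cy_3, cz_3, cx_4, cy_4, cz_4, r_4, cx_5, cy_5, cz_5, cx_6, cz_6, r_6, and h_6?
cx_1 = 6; cy_1 = 8; cz_1 = 9; cx_2 = 4; cy_2 = 2; cz_2 = 2; h_2 = 4; cx_3 = 1; cy_3 = 5; cz_3 = 8; cx_4 = 7; cy_4 = 2; cz_4 = 7; r_4 = 2; cx_5 = 6; cy_5 = 8; cz_5 = 3; cx_6 = 3; cz_6 = 1; r_6 = 1; h_6 = 4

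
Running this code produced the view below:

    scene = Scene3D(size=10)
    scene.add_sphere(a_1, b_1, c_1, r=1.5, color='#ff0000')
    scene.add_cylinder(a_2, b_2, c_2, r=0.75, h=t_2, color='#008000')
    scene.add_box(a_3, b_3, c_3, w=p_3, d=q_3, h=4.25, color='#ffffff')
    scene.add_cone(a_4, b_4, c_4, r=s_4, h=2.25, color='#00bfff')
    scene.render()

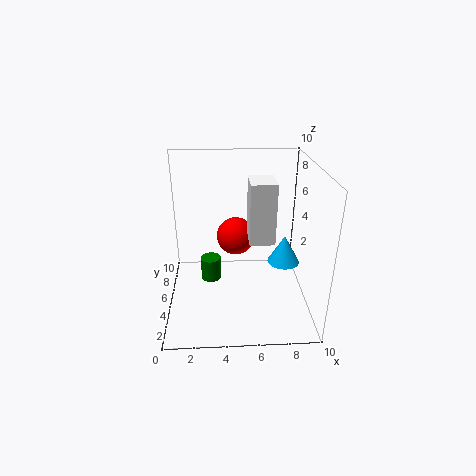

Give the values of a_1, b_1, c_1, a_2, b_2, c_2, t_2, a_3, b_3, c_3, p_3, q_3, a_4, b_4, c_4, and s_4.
a_1 = 5, b_1 = 8.25, c_1 = 3.5, a_2 = 3, b_2 = 6.25, c_2 = 1, t_2 = 1.75, a_3 = 5.75, b_3 = 4.25, c_3 = 4.75, p_3 = 1.75, q_3 = 2.25, a_4 = 8.75, b_4 = 7, c_4 = 1.75, s_4 = 1.25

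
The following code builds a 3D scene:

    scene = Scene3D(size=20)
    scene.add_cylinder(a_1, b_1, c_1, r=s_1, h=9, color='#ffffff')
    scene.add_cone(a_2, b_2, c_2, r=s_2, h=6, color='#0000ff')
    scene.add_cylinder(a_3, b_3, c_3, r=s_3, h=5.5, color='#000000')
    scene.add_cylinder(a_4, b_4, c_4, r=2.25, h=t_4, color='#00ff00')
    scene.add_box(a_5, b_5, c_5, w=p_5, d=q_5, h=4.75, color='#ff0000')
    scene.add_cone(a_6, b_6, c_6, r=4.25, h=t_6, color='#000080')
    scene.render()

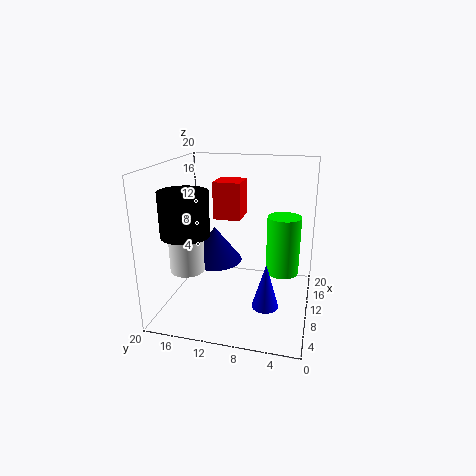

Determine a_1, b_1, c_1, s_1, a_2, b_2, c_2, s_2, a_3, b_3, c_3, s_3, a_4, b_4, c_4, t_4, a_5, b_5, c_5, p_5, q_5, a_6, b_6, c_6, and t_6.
a_1 = 9.25
b_1 = 17.5
c_1 = 4.5
s_1 = 2.5
a_2 = 5.75
b_2 = 5.25
c_2 = 2.5
s_2 = 1.75
a_3 = 3.75
b_3 = 15
c_3 = 12.25
s_3 = 3
a_4 = 10.25
b_4 = 3.75
c_4 = 5.5
t_4 = 8
a_5 = 7
b_5 = 9
c_5 = 13.5
p_5 = 3.75
q_5 = 3.5
a_6 = 14.75
b_6 = 15
c_6 = 4
t_6 = 5.5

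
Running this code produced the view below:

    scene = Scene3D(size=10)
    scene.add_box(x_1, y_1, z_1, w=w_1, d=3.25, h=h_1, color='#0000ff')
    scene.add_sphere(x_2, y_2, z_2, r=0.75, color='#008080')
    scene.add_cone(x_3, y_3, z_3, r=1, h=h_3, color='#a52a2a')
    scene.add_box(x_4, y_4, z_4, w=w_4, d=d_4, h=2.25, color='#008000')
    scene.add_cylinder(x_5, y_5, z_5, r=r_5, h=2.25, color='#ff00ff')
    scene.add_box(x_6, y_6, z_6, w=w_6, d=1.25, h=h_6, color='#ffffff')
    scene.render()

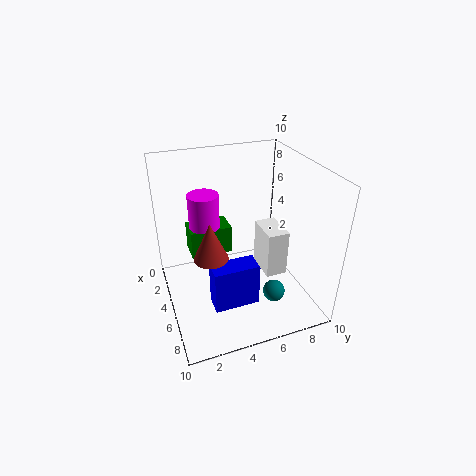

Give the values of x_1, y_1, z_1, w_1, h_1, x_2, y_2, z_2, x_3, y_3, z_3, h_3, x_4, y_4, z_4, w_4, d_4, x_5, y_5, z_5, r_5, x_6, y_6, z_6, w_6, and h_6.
x_1 = 5.25, y_1 = 2.75, z_1 = 0.25, w_1 = 1.5, h_1 = 3.25, x_2 = 7.5, y_2 = 6.75, z_2 = 1.75, x_3 = 8, y_3 = 2.25, z_3 = 6, h_3 = 2.25, x_4 = 0.25, y_4 = 2.25, z_4 = 2, w_4 = 2, d_4 = 3.25, x_5 = 4.75, y_5 = 2.75, z_5 = 6.25, r_5 = 1, x_6 = 7.25, y_6 = 5.25, z_6 = 4.75, w_6 = 2, h_6 = 2.75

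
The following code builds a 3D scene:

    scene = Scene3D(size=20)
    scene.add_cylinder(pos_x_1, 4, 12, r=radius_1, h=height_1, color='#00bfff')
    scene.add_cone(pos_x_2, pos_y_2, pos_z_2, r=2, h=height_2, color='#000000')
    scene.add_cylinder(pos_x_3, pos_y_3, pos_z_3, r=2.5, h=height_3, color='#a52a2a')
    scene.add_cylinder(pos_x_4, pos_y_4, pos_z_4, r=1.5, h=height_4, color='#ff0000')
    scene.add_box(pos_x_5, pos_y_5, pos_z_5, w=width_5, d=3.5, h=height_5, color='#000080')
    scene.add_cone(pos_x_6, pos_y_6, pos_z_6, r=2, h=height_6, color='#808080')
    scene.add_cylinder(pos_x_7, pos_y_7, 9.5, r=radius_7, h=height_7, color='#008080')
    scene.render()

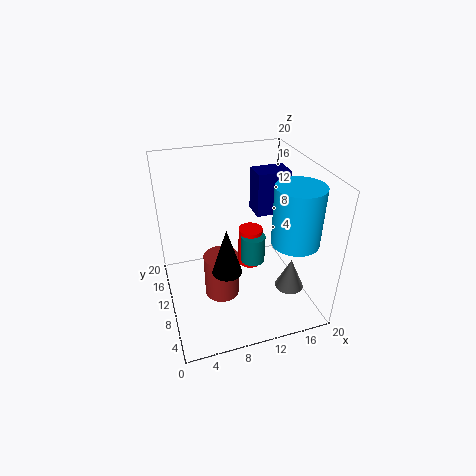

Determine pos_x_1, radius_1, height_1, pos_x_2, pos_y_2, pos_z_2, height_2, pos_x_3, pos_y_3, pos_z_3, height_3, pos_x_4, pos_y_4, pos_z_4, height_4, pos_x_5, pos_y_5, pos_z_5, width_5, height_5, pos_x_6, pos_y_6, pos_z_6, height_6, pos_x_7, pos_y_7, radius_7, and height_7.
pos_x_1 = 15.5
radius_1 = 3
height_1 = 7.5
pos_x_2 = 7.5
pos_y_2 = 7
pos_z_2 = 7
height_2 = 6.5
pos_x_3 = 7.5
pos_y_3 = 10
pos_z_3 = 1
height_3 = 6.5
pos_x_4 = 10.5
pos_y_4 = 6.5
pos_z_4 = 8.5
height_4 = 5
pos_x_5 = 14
pos_y_5 = 13
pos_z_5 = 11
width_5 = 5
height_5 = 6.5
pos_x_6 = 16.5
pos_y_6 = 6
pos_z_6 = 3
height_6 = 4.5
pos_x_7 = 10.5
pos_y_7 = 5.5
radius_7 = 1.5
height_7 = 3.5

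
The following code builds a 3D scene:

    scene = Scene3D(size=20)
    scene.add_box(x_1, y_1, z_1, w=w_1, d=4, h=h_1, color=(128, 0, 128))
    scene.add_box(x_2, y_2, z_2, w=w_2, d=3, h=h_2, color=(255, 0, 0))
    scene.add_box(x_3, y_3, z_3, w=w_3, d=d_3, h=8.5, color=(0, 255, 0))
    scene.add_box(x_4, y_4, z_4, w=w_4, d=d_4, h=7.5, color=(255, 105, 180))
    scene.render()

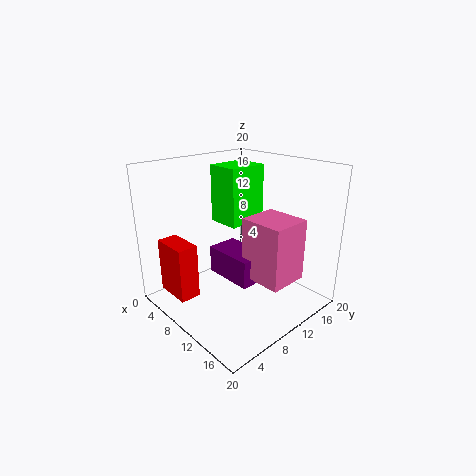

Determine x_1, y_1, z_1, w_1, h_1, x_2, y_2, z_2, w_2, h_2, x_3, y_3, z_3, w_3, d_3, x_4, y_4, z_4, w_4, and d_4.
x_1 = 9.5; y_1 = 5.5; z_1 = 6.5; w_1 = 6.5; h_1 = 3.5; x_2 = 1; y_2 = 2.5; z_2 = 1; w_2 = 5.5; h_2 = 8; x_3 = 3; y_3 = 11; z_3 = 10.5; w_3 = 5; d_3 = 6; x_4 = 14.5; y_4 = 6.5; z_4 = 7.5; w_4 = 5.5; d_4 = 5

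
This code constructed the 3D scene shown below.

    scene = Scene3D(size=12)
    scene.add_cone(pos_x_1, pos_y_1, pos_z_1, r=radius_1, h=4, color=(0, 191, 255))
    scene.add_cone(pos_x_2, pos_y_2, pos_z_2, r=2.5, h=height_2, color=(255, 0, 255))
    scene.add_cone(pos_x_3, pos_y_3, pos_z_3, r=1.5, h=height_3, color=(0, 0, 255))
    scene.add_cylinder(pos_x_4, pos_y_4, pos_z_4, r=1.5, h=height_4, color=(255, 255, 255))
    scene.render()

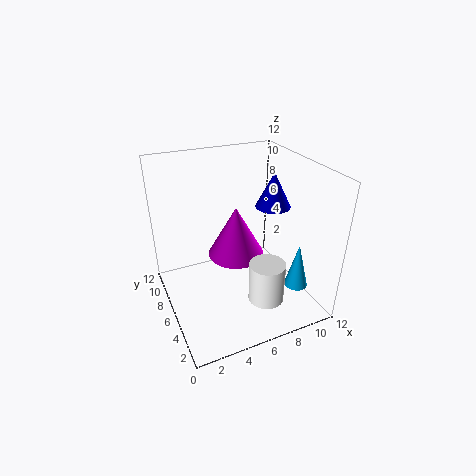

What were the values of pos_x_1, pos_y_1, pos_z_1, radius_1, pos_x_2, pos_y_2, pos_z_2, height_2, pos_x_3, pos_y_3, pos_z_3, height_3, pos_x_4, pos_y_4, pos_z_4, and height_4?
pos_x_1 = 10.5; pos_y_1 = 3.5; pos_z_1 = 1.5; radius_1 = 1; pos_x_2 = 6.5; pos_y_2 = 7.5; pos_z_2 = 3.5; height_2 = 4.5; pos_x_3 = 9.5; pos_y_3 = 6.5; pos_z_3 = 8; height_3 = 3; pos_x_4 = 7.5; pos_y_4 = 3.5; pos_z_4 = 1; height_4 = 3.5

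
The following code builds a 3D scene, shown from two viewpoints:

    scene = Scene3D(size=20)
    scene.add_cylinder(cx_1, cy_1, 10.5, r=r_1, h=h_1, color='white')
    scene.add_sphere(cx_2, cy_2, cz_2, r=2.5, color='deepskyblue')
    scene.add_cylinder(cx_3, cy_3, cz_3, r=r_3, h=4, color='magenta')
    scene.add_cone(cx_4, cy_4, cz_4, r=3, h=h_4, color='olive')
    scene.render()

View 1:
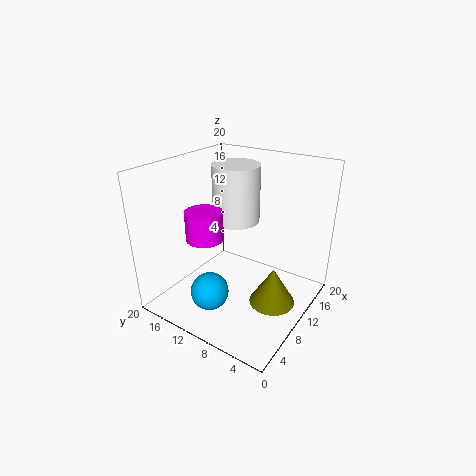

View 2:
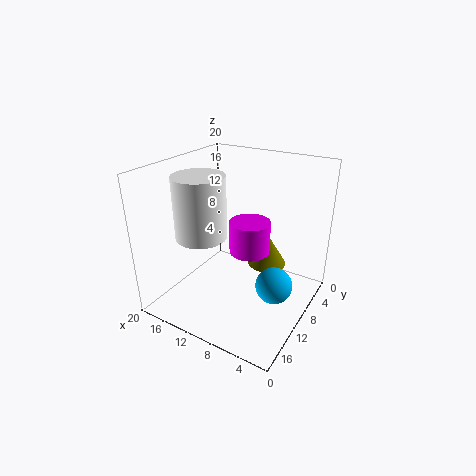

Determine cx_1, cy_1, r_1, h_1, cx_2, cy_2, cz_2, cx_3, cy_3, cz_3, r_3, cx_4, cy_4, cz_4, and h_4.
cx_1 = 14
cy_1 = 13
r_1 = 3.5
h_1 = 8.5
cx_2 = 4
cy_2 = 10.5
cz_2 = 4.5
cx_3 = 6.5
cy_3 = 13
cz_3 = 10.5
r_3 = 2.5
cx_4 = 8.5
cy_4 = 3.5
cz_4 = 3
h_4 = 5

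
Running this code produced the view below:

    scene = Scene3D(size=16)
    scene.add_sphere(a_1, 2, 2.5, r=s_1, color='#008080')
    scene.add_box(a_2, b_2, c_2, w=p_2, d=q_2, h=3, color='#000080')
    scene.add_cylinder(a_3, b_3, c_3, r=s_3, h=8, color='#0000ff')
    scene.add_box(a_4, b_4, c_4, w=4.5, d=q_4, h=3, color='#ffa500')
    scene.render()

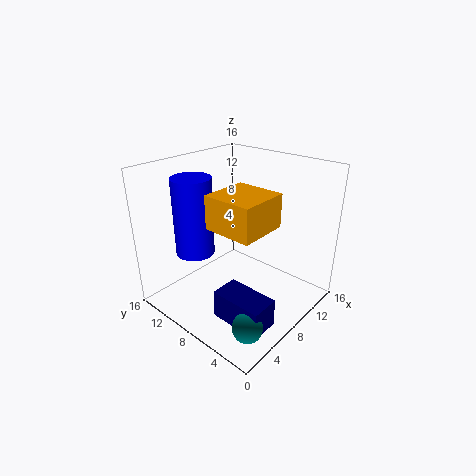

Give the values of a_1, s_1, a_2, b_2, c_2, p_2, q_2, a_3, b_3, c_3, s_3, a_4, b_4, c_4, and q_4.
a_1 = 2.5
s_1 = 1.5
a_2 = 2.5
b_2 = 1
c_2 = 1.5
p_2 = 3
q_2 = 5.5
a_3 = 3.5
b_3 = 10
c_3 = 7.5
s_3 = 2
a_4 = 1
b_4 = 1
c_4 = 12.5
q_4 = 4.5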